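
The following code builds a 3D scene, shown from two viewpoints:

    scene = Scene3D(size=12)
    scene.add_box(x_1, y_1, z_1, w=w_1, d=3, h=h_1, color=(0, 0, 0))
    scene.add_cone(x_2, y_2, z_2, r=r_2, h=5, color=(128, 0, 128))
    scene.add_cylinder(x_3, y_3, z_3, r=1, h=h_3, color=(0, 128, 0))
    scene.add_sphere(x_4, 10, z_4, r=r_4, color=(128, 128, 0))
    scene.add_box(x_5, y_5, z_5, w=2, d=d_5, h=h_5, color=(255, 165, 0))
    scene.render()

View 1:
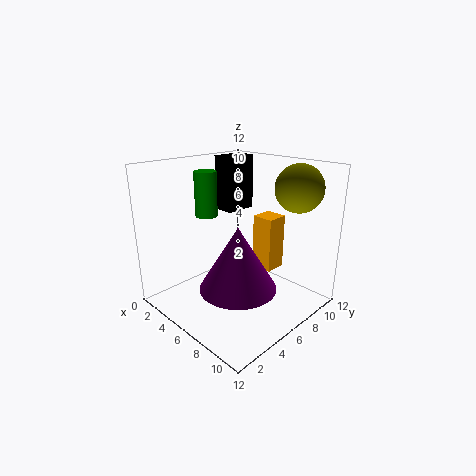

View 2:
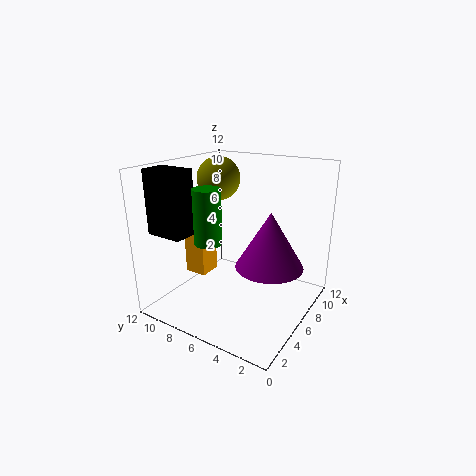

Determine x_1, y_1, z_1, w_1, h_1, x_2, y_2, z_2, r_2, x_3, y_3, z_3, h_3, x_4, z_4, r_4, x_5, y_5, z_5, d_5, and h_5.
x_1 = 1
y_1 = 8
z_1 = 7
w_1 = 2
h_1 = 5
x_2 = 8
y_2 = 4
z_2 = 3
r_2 = 3
x_3 = 2
y_3 = 6
z_3 = 7
h_3 = 4
x_4 = 9
z_4 = 10
r_4 = 2
x_5 = 5
y_5 = 9
z_5 = 2
d_5 = 2
h_5 = 5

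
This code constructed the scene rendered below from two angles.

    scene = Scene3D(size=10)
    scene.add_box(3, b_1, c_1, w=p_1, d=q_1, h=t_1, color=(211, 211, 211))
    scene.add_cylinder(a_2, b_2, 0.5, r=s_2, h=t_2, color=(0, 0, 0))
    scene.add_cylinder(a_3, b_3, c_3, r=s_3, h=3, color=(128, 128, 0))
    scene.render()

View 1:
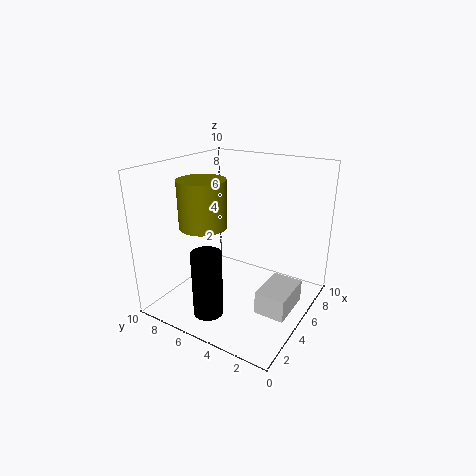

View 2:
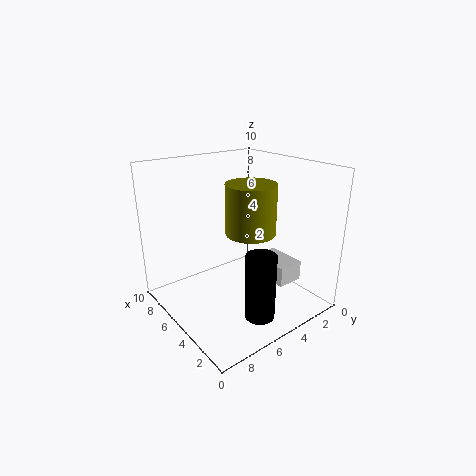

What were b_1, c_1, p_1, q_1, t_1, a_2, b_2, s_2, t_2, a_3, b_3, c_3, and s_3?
b_1 = 0.5, c_1 = 1, p_1 = 3, q_1 = 2, t_1 = 1.5, a_2 = 2, b_2 = 5.5, s_2 = 1, t_2 = 4.5, a_3 = 2.5, b_3 = 6, c_3 = 6.5, s_3 = 1.5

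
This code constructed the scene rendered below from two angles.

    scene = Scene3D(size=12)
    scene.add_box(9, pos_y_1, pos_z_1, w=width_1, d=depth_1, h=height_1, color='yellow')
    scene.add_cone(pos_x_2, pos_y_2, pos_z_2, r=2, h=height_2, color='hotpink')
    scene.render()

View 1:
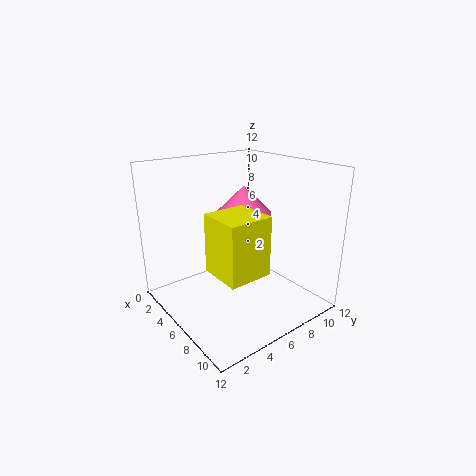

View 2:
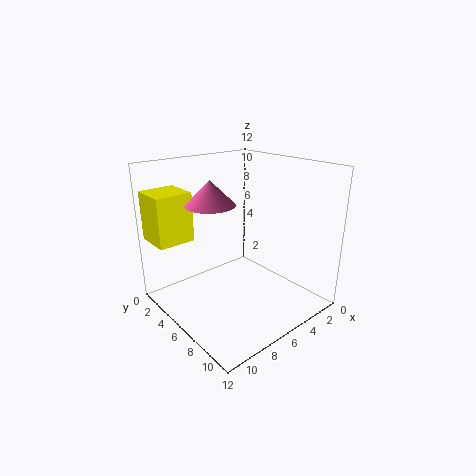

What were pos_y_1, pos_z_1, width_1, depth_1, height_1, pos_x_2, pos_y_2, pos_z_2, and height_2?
pos_y_1 = 1
pos_z_1 = 6
width_1 = 3
depth_1 = 3
height_1 = 4
pos_x_2 = 8
pos_y_2 = 5
pos_z_2 = 9
height_2 = 2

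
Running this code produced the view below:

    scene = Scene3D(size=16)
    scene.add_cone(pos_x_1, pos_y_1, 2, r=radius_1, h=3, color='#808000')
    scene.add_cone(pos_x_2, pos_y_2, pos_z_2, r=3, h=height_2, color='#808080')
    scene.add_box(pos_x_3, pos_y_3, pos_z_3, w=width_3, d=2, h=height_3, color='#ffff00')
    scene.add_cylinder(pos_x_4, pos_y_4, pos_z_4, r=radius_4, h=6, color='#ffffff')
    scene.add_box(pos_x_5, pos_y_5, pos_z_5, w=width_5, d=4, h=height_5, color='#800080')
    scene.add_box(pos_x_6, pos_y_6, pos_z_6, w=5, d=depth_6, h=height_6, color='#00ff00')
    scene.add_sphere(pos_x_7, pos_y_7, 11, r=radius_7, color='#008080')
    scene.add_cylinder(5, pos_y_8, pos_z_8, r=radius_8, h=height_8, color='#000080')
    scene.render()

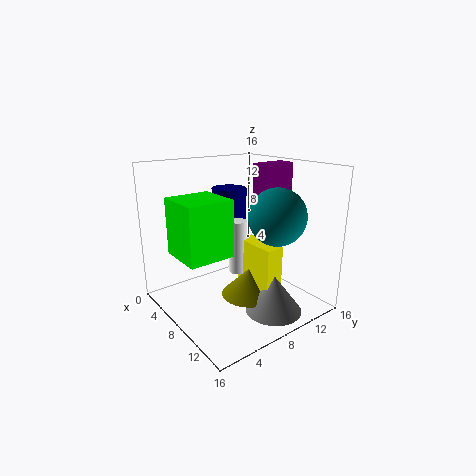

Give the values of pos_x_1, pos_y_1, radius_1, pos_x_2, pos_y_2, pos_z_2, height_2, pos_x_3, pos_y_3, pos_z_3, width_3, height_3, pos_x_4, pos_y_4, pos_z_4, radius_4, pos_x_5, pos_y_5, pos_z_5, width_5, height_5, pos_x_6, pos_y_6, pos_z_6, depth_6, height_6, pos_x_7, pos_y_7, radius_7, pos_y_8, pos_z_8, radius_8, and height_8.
pos_x_1 = 10, pos_y_1 = 8, radius_1 = 3, pos_x_2 = 13, pos_y_2 = 9, pos_z_2 = 1, height_2 = 4, pos_x_3 = 8, pos_y_3 = 8, pos_z_3 = 1, width_3 = 5, height_3 = 7, pos_x_4 = 8, pos_y_4 = 8, pos_z_4 = 4, radius_4 = 1, pos_x_5 = 8, pos_y_5 = 10, pos_z_5 = 10, width_5 = 2, height_5 = 6, pos_x_6 = 5, pos_y_6 = 1, pos_z_6 = 7, depth_6 = 5, height_6 = 6, pos_x_7 = 12, pos_y_7 = 10, radius_7 = 3, pos_y_8 = 9, pos_z_8 = 9, radius_8 = 2, height_8 = 4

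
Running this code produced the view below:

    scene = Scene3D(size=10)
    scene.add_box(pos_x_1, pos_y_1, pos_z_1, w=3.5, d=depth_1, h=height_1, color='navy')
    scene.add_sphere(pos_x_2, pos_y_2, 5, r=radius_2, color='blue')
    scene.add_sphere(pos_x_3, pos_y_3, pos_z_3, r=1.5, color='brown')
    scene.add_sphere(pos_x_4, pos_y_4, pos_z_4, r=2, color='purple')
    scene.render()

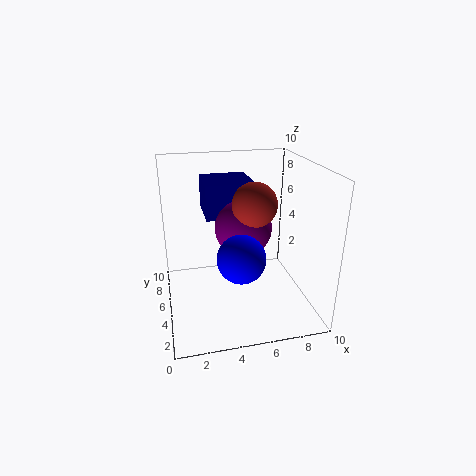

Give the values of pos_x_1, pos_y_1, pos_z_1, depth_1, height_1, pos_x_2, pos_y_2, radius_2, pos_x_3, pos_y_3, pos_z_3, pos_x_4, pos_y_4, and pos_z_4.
pos_x_1 = 3; pos_y_1 = 6; pos_z_1 = 6; depth_1 = 3.5; height_1 = 2.5; pos_x_2 = 4.5; pos_y_2 = 2; radius_2 = 1.5; pos_x_3 = 6; pos_y_3 = 4.5; pos_z_3 = 7.5; pos_x_4 = 5.5; pos_y_4 = 5.5; pos_z_4 = 5.5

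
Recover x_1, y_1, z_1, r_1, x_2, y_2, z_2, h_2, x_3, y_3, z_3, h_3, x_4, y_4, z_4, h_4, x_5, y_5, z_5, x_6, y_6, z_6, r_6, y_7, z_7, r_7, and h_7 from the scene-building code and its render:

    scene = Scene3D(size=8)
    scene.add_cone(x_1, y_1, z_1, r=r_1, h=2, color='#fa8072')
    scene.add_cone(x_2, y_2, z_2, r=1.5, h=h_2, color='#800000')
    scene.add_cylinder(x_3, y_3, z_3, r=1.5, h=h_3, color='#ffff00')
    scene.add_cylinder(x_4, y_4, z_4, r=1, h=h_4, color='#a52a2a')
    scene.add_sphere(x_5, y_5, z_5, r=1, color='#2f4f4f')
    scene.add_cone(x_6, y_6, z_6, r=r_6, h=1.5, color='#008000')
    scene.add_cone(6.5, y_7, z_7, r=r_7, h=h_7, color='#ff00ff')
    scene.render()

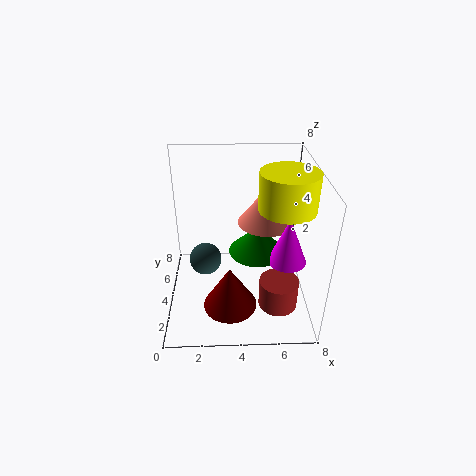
x_1 = 5.5, y_1 = 4, z_1 = 5, r_1 = 1.5, x_2 = 3.5, y_2 = 2.5, z_2 = 0.5, h_2 = 2.5, x_3 = 6.5, y_3 = 3.5, z_3 = 6, h_3 = 2, x_4 = 6, y_4 = 1.5, z_4 = 1.5, h_4 = 1.5, x_5 = 2, y_5 = 5.5, z_5 = 1.5, x_6 = 5, y_6 = 3.5, z_6 = 3.5, r_6 = 1.5, y_7 = 2.5, z_7 = 3.5, r_7 = 1, h_7 = 2.5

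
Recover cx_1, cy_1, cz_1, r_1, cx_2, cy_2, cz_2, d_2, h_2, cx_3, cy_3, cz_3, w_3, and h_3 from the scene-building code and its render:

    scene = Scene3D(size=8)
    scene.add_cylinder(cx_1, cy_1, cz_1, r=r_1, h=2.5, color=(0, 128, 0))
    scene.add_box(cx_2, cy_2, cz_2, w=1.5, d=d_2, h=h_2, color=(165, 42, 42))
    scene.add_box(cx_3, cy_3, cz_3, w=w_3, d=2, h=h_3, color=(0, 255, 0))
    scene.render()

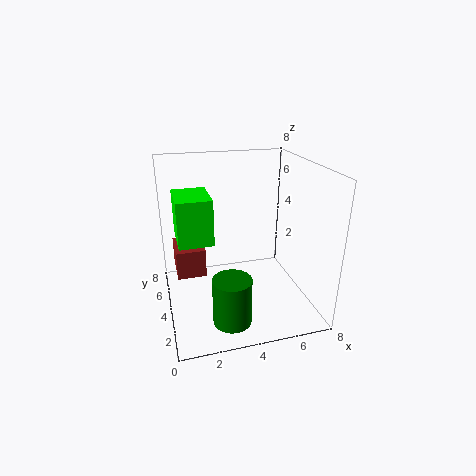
cx_1 = 3
cy_1 = 1.5
cz_1 = 0.5
r_1 = 1
cx_2 = 0.5
cy_2 = 3
cz_2 = 2.5
d_2 = 2
h_2 = 1.5
cx_3 = 0.5
cy_3 = 0.5
cz_3 = 5.5
w_3 = 1.5
h_3 = 2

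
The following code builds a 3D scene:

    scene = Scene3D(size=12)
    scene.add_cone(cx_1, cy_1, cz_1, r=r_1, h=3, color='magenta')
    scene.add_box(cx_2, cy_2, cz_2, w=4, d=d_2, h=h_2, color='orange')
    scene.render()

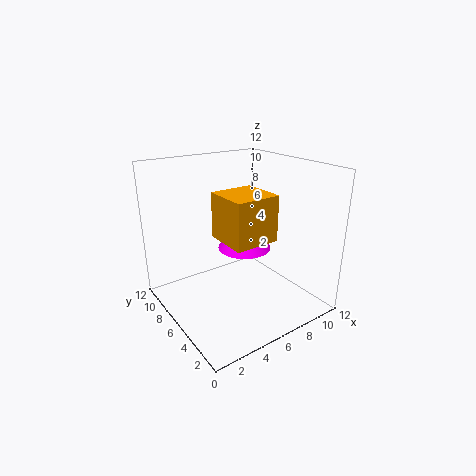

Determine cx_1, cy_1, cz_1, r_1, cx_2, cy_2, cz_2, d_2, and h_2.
cx_1 = 8.5; cy_1 = 8.5; cz_1 = 3.5; r_1 = 2.5; cx_2 = 5; cy_2 = 4.5; cz_2 = 5.5; d_2 = 4; h_2 = 4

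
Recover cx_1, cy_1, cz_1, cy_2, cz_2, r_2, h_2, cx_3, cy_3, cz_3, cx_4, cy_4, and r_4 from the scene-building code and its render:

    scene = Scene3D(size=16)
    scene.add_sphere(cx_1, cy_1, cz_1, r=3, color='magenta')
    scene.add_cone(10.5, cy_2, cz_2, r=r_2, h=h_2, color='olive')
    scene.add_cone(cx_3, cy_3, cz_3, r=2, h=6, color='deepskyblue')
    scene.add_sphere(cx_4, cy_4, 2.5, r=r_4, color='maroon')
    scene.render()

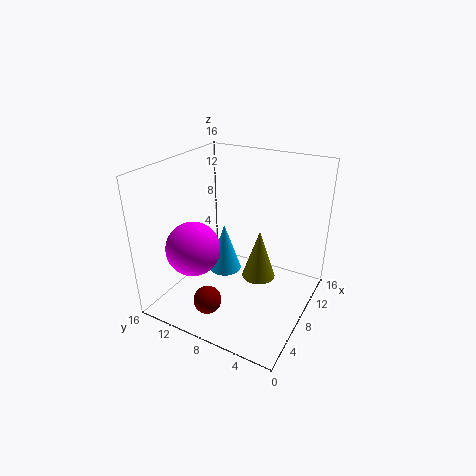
cx_1 = 5
cy_1 = 12
cz_1 = 7
cy_2 = 6.5
cz_2 = 2
r_2 = 2
h_2 = 6
cx_3 = 10
cy_3 = 11
cz_3 = 2
cx_4 = 3
cy_4 = 9
r_4 = 1.5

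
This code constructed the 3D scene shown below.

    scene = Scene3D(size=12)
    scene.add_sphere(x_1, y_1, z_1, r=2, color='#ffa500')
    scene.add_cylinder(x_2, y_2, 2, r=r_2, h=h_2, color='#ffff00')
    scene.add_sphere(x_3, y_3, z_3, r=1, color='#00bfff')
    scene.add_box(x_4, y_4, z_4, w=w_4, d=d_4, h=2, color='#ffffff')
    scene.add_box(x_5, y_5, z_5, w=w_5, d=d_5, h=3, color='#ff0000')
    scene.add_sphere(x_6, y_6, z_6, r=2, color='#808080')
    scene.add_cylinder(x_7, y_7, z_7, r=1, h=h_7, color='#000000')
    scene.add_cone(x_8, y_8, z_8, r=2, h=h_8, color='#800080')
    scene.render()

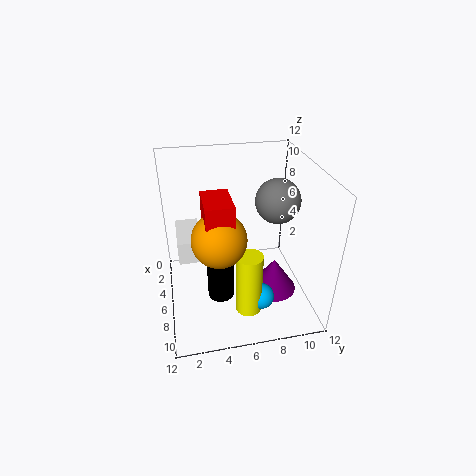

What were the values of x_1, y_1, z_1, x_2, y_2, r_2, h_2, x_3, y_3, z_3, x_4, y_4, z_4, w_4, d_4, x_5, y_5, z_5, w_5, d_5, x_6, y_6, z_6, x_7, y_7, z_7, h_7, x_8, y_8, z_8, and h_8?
x_1 = 9, y_1 = 4, z_1 = 8, x_2 = 10, y_2 = 6, r_2 = 1, h_2 = 5, x_3 = 10, y_3 = 7, z_3 = 3, x_4 = 2, y_4 = 1, z_4 = 4, w_4 = 4, d_4 = 2, x_5 = 7, y_5 = 3, z_5 = 8, w_5 = 3, d_5 = 2, x_6 = 4, y_6 = 10, z_6 = 8, x_7 = 9, y_7 = 4, z_7 = 3, h_7 = 4, x_8 = 7, y_8 = 9, z_8 = 1, h_8 = 3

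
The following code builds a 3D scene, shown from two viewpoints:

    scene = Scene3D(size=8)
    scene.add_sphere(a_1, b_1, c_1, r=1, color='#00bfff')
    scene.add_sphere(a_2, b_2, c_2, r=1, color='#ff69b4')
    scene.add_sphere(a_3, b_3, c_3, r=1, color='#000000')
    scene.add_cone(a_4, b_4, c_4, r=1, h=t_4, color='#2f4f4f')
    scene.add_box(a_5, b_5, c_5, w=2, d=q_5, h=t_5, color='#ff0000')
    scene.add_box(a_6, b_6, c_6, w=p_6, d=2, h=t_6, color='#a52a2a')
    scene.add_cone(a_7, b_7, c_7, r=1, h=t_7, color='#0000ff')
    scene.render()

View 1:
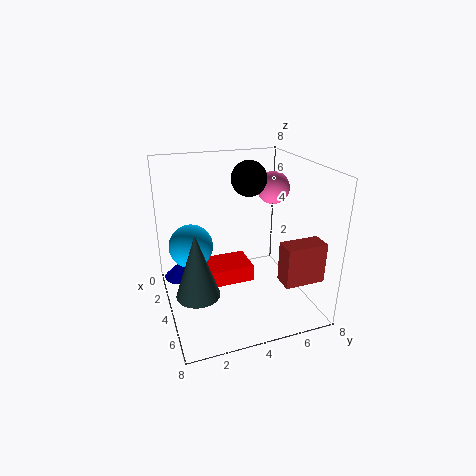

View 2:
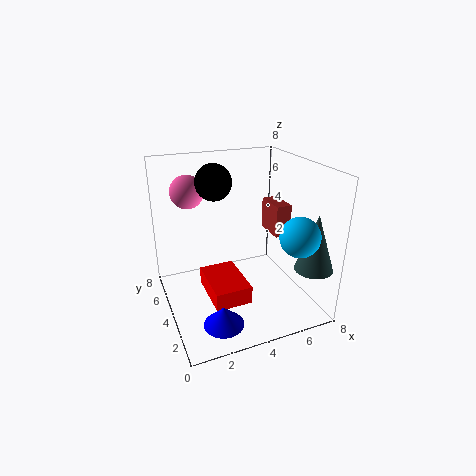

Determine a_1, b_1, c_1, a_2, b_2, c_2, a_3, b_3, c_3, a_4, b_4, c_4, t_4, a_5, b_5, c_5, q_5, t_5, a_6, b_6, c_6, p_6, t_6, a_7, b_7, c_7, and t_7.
a_1 = 6; b_1 = 1; c_1 = 5; a_2 = 2; b_2 = 7; c_2 = 6; a_3 = 3; b_3 = 5; c_3 = 7; a_4 = 7; b_4 = 1; c_4 = 3; t_4 = 3; a_5 = 2; b_5 = 2; c_5 = 1; q_5 = 3; t_5 = 1; a_6 = 7; b_6 = 5; c_6 = 3; p_6 = 1; t_6 = 2; a_7 = 2; b_7 = 1; c_7 = 1; t_7 = 1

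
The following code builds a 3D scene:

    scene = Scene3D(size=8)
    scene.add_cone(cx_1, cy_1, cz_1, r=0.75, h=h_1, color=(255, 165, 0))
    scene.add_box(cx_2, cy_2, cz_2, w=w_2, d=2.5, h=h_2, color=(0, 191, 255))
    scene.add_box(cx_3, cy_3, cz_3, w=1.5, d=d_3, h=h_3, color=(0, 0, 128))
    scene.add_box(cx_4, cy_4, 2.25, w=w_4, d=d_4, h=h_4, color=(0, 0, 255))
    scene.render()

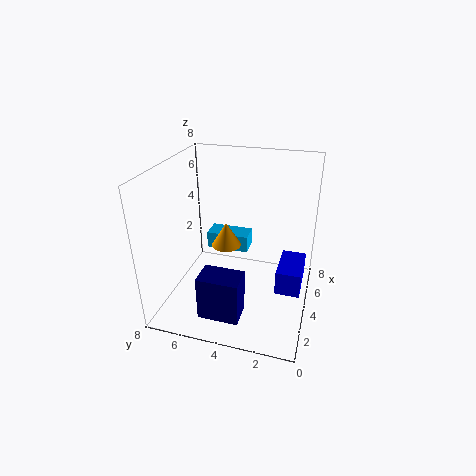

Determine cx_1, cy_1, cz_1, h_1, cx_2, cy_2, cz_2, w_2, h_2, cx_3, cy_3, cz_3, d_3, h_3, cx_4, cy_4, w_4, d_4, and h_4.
cx_1 = 2.75; cy_1 = 4.25; cz_1 = 4.25; h_1 = 1.25; cx_2 = 5; cy_2 = 3.75; cz_2 = 2.5; w_2 = 1.25; h_2 = 1; cx_3 = 1.25; cy_3 = 3.25; cz_3 = 0.25; d_3 = 2.25; h_3 = 2.5; cx_4 = 2; cy_4 = 0.25; w_4 = 2.25; d_4 = 1.25; h_4 = 1.25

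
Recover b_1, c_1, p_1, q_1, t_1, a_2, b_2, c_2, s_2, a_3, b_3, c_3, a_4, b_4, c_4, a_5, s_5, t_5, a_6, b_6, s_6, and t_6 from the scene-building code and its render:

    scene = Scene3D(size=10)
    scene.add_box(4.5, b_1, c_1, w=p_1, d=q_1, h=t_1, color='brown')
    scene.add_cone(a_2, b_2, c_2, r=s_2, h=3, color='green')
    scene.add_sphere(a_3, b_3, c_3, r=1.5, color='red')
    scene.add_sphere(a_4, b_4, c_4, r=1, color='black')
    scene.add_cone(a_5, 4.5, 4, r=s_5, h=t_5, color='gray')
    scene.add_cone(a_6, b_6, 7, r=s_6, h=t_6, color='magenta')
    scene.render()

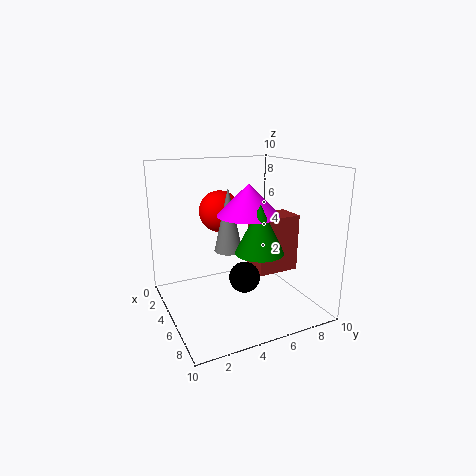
b_1 = 6
c_1 = 2.5
p_1 = 2
q_1 = 3
t_1 = 4
a_2 = 8
b_2 = 5
c_2 = 5
s_2 = 1.5
a_3 = 3
b_3 = 4.5
c_3 = 6.5
a_4 = 7
b_4 = 4.5
c_4 = 3
a_5 = 4.5
s_5 = 1
t_5 = 4.5
a_6 = 6.5
b_6 = 5
s_6 = 2
t_6 = 2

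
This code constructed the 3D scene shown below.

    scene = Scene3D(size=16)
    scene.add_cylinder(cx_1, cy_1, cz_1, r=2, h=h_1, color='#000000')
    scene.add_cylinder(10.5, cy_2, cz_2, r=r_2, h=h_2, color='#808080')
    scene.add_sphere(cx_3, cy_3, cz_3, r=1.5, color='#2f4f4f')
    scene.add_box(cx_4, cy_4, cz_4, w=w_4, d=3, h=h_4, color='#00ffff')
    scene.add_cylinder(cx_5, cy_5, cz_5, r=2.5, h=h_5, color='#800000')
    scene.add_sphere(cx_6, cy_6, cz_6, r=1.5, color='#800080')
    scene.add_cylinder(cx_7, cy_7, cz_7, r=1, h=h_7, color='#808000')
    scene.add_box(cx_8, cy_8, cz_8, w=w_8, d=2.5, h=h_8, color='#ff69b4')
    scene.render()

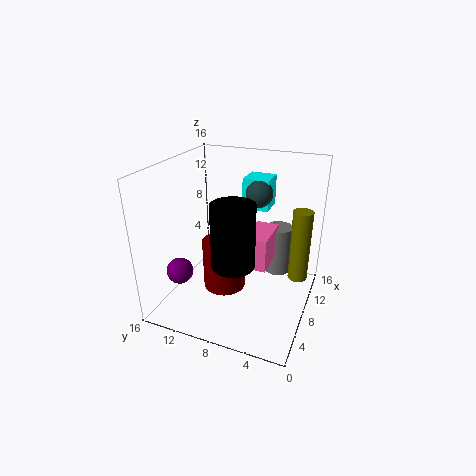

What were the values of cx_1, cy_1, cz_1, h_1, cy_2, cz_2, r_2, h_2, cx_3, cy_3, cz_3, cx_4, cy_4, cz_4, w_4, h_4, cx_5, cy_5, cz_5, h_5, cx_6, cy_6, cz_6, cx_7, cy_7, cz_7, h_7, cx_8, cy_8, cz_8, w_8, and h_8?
cx_1 = 2, cy_1 = 6, cz_1 = 8.5, h_1 = 6, cy_2 = 4, cz_2 = 3.5, r_2 = 1.5, h_2 = 5.5, cx_3 = 10.5, cy_3 = 6.5, cz_3 = 12.5, cx_4 = 10.5, cy_4 = 5.5, cz_4 = 10.5, w_4 = 3, h_4 = 3.5, cx_5 = 8.5, cy_5 = 10, cz_5 = 1, h_5 = 6, cx_6 = 5, cy_6 = 14, cz_6 = 4, cx_7 = 7.5, cy_7 = 1, cz_7 = 5, h_7 = 7.5, cx_8 = 5.5, cy_8 = 4, cz_8 = 6, w_8 = 4.5, h_8 = 3.5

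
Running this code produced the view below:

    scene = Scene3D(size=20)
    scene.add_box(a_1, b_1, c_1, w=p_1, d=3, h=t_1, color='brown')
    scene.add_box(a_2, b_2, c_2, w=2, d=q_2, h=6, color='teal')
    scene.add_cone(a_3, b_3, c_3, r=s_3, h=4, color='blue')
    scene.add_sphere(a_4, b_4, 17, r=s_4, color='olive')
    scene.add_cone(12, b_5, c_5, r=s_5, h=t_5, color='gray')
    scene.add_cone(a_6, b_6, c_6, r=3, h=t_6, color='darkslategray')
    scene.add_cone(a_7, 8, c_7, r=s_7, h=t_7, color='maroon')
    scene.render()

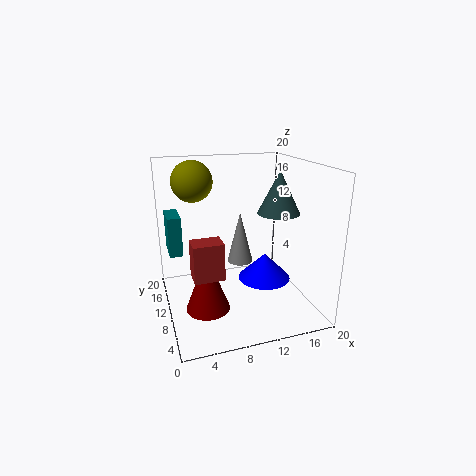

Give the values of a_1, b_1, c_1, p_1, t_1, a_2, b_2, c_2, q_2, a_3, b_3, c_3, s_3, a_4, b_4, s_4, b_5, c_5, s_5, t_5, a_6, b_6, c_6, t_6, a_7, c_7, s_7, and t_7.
a_1 = 3
b_1 = 6
c_1 = 6
p_1 = 4
t_1 = 5
a_2 = 1
b_2 = 15
c_2 = 6
q_2 = 5
a_3 = 15
b_3 = 12
c_3 = 2
s_3 = 4
a_4 = 5
b_4 = 16
s_4 = 3
b_5 = 15
c_5 = 4
s_5 = 2
t_5 = 8
a_6 = 16
b_6 = 10
c_6 = 13
t_6 = 6
a_7 = 5
c_7 = 1
s_7 = 3
t_7 = 8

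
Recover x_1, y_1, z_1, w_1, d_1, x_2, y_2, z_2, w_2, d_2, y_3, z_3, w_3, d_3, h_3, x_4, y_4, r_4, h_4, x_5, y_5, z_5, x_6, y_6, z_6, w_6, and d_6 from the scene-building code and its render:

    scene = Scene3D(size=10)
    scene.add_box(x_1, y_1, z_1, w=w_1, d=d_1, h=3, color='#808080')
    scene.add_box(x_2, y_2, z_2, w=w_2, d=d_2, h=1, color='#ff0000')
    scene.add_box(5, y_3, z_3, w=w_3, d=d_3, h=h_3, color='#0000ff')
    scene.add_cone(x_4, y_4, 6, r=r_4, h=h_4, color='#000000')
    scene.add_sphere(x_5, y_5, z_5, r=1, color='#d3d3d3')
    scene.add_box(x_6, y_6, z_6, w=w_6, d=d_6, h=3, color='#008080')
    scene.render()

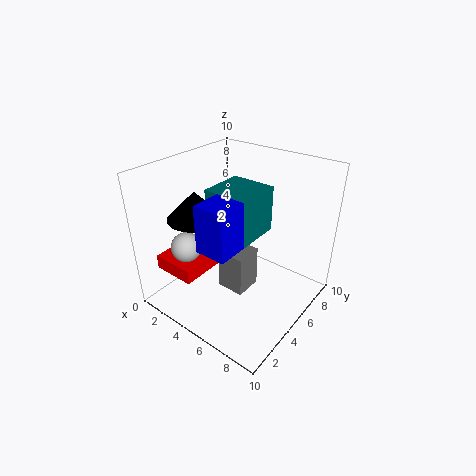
x_1 = 4; y_1 = 4; z_1 = 1; w_1 = 2; d_1 = 2; x_2 = 1; y_2 = 1; z_2 = 3; w_2 = 3; d_2 = 3; y_3 = 1; z_3 = 6; w_3 = 2; d_3 = 2; h_3 = 3; x_4 = 2; y_4 = 4; r_4 = 2; h_4 = 2; x_5 = 3; y_5 = 2; z_5 = 5; x_6 = 4; y_6 = 3; z_6 = 6; w_6 = 3; d_6 = 3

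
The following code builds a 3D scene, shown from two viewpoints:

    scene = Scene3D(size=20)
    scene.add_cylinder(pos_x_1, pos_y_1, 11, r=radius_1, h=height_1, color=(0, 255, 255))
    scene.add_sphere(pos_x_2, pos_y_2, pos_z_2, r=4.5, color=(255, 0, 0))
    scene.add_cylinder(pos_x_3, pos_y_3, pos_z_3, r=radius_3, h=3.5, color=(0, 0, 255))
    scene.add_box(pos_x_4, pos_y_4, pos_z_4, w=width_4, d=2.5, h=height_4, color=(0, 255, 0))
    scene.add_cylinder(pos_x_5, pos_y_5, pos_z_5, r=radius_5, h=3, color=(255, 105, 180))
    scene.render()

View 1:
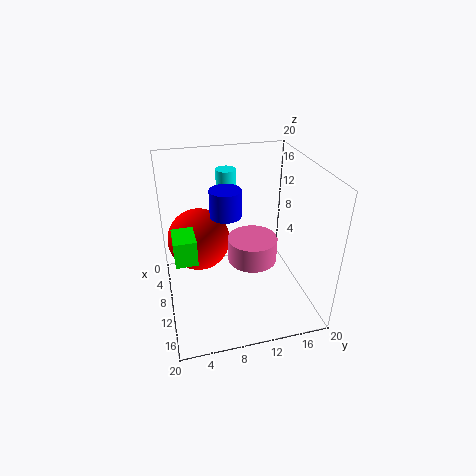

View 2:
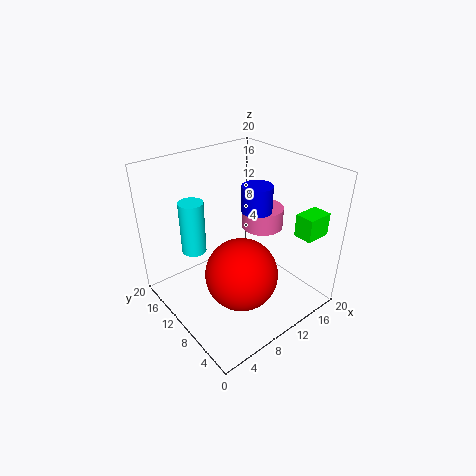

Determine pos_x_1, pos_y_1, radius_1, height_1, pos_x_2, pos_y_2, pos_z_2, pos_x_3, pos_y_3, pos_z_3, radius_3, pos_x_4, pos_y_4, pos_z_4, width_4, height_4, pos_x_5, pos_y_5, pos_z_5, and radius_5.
pos_x_1 = 3; pos_y_1 = 10; radius_1 = 1.5; height_1 = 6.5; pos_x_2 = 6.5; pos_y_2 = 5; pos_z_2 = 8.5; pos_x_3 = 11.5; pos_y_3 = 8; pos_z_3 = 14.5; radius_3 = 2; pos_x_4 = 14; pos_y_4 = 1; pos_z_4 = 12; width_4 = 3.5; height_4 = 3; pos_x_5 = 15; pos_y_5 = 10.5; pos_z_5 = 10; radius_5 = 3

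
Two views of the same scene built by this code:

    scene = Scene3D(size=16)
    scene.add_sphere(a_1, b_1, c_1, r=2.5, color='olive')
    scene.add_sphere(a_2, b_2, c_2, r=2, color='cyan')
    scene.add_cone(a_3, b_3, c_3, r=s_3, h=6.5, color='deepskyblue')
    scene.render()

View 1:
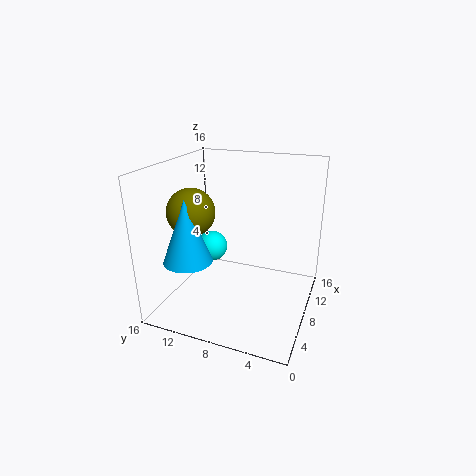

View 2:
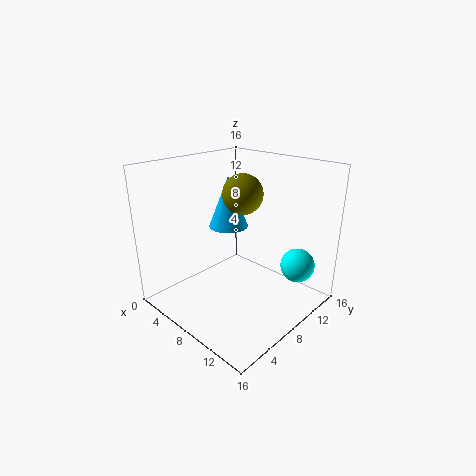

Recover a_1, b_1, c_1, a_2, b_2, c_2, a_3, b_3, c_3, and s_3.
a_1 = 5, b_1 = 12, c_1 = 11.5, a_2 = 12.5, b_2 = 13.5, c_2 = 4, a_3 = 3, b_3 = 11.5, c_3 = 7, s_3 = 2.5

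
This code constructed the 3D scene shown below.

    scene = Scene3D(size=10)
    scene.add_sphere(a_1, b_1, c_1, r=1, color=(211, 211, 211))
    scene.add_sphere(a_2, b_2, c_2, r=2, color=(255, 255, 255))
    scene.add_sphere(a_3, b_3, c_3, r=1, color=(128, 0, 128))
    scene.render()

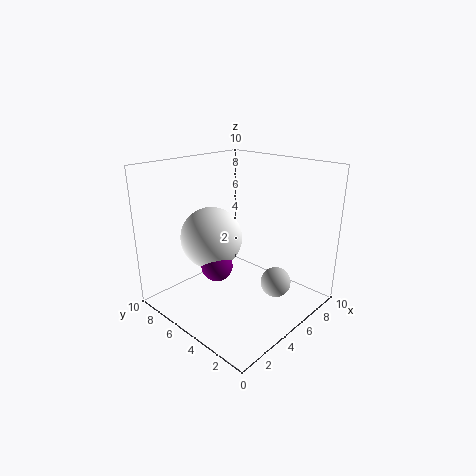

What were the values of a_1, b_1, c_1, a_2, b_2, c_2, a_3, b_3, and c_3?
a_1 = 5.5; b_1 = 2; c_1 = 2.5; a_2 = 3; b_2 = 5.5; c_2 = 5.5; a_3 = 2.5; b_3 = 4.5; c_3 = 4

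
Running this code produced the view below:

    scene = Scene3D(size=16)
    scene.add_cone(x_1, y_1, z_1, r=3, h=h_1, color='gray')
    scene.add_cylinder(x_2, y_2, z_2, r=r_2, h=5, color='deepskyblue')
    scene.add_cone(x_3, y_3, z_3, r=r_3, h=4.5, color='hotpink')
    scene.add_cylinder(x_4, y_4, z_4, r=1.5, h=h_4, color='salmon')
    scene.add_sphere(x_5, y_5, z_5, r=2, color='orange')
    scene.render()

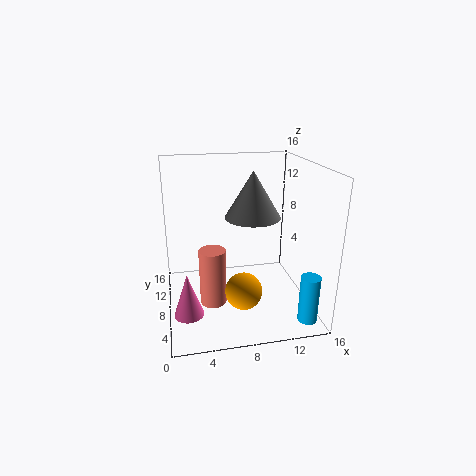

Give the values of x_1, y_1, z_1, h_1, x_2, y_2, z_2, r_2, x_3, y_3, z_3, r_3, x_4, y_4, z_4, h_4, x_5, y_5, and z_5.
x_1 = 9.5
y_1 = 7.5
z_1 = 10.5
h_1 = 5
x_2 = 14
y_2 = 1.5
z_2 = 1
r_2 = 1
x_3 = 2
y_3 = 3.5
z_3 = 2
r_3 = 1.5
x_4 = 5
y_4 = 7.5
z_4 = 0.5
h_4 = 6.5
x_5 = 8
y_5 = 5
z_5 = 3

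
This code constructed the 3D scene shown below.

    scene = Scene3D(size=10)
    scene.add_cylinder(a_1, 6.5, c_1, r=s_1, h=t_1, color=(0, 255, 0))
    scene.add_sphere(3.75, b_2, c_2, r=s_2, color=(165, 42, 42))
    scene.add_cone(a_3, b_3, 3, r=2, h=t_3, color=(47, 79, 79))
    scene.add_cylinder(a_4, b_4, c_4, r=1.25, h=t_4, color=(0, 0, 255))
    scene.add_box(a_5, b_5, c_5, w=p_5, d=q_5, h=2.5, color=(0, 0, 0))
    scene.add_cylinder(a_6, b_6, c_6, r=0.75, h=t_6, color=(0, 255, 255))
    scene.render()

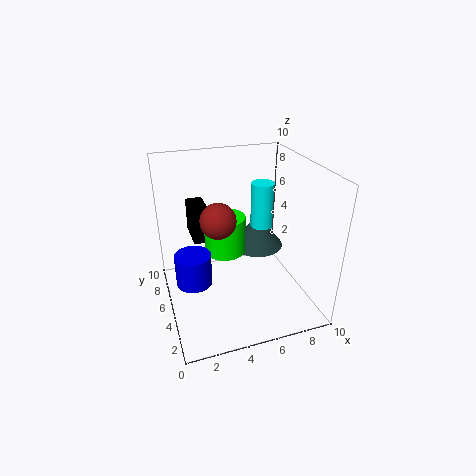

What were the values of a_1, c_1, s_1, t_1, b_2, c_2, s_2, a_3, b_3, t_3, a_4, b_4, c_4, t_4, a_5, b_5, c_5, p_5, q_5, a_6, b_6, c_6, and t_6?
a_1 = 4.5
c_1 = 3.25
s_1 = 1.5
t_1 = 2.75
b_2 = 5.5
c_2 = 6.25
s_2 = 1.25
a_3 = 7.25
b_3 = 7
t_3 = 2.5
a_4 = 1.75
b_4 = 5
c_4 = 2
t_4 = 2.25
a_5 = 2.25
b_5 = 6.75
c_5 = 4
p_5 = 1.25
q_5 = 2.75
a_6 = 6.5
b_6 = 4.5
c_6 = 6
t_6 = 3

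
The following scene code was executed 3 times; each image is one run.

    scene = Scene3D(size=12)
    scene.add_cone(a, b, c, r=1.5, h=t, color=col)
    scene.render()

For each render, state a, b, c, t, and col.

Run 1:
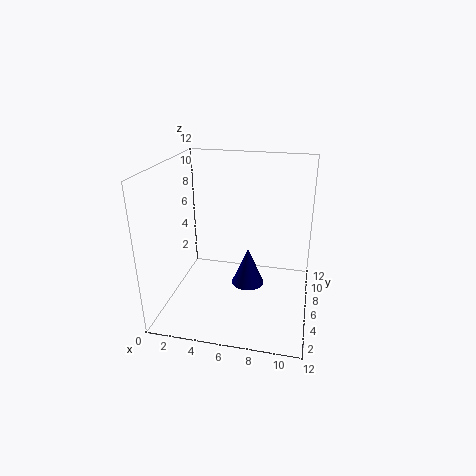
a = 6.5; b = 8; c = 0.5; t = 3.5; col = 'navy'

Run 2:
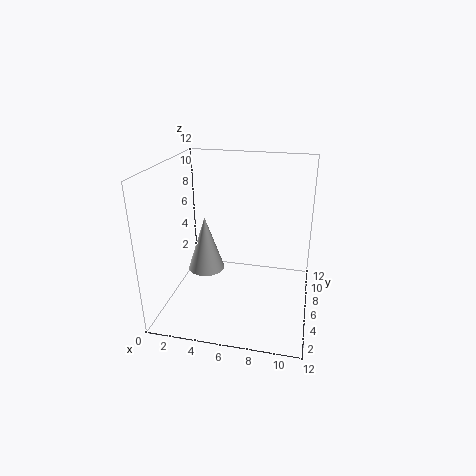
a = 3.5; b = 5; c = 3.5; t = 4.5; col = 'lightgray'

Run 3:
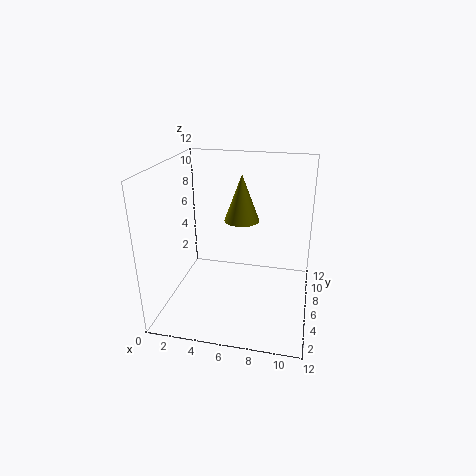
a = 6; b = 7.5; c = 7; t = 4; col = 'olive'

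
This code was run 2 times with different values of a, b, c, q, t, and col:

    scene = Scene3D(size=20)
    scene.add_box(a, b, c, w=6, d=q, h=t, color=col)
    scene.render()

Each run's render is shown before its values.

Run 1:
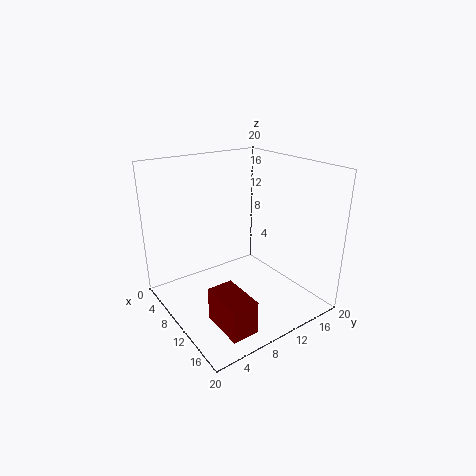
a = 12.5
b = 3.5
c = 1
q = 3.5
t = 4.5
col = 'maroon'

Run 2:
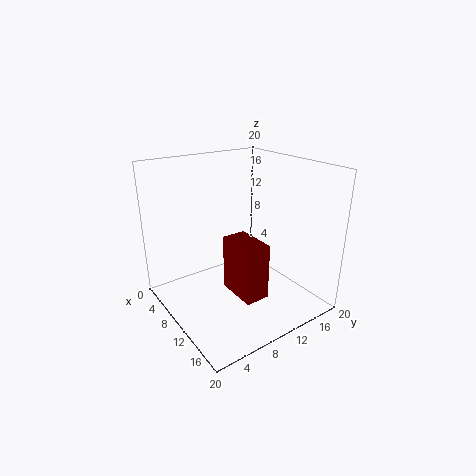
a = 8.5
b = 8.5
c = 2
q = 3.5
t = 8
col = 'maroon'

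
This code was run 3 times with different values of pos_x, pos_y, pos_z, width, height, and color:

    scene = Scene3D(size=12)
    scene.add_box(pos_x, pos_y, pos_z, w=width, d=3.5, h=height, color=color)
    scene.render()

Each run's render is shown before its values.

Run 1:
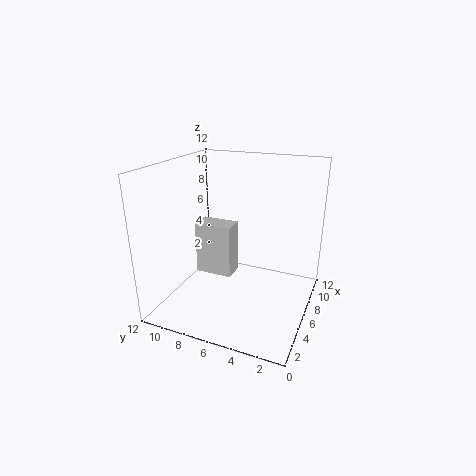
pos_x = 7.5, pos_y = 7.5, pos_z = 1, width = 2, height = 5, color = 'lightgray'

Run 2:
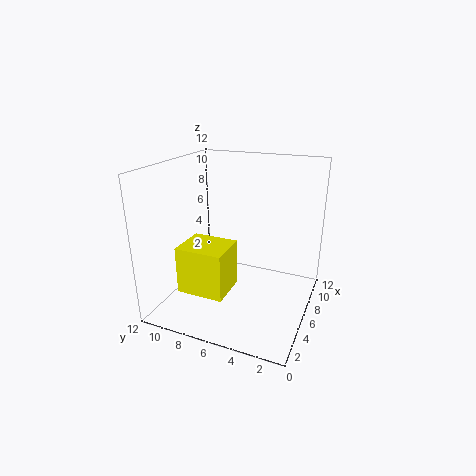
pos_x = 0.5, pos_y = 5, pos_z = 3.5, width = 3, height = 3.5, color = 'yellow'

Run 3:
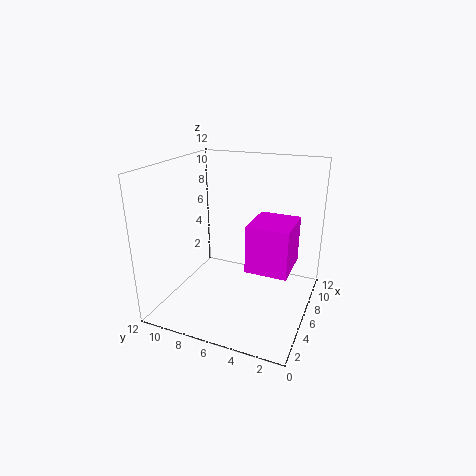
pos_x = 5, pos_y = 1.5, pos_z = 3.5, width = 4, height = 4, color = 'magenta'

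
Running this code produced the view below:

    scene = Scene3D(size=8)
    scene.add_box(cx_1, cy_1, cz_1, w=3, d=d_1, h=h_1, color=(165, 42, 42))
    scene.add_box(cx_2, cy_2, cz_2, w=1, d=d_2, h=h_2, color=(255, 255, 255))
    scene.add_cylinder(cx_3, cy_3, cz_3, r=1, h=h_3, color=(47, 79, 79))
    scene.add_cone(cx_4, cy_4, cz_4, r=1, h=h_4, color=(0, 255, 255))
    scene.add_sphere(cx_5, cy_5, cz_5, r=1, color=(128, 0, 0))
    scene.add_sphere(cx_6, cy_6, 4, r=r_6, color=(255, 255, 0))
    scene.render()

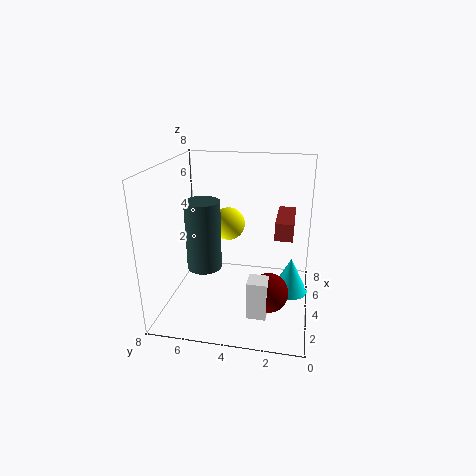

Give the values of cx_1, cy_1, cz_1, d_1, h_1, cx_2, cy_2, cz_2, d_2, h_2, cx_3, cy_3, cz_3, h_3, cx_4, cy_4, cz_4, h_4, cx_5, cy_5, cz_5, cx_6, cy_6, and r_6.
cx_1 = 4, cy_1 = 1, cz_1 = 4, d_1 = 1, h_1 = 1, cx_2 = 1, cy_2 = 2, cz_2 = 1, d_2 = 1, h_2 = 2, cx_3 = 4, cy_3 = 6, cz_3 = 2, h_3 = 4, cx_4 = 4, cy_4 = 1, cz_4 = 1, h_4 = 2, cx_5 = 2, cy_5 = 2, cz_5 = 2, cx_6 = 6, cy_6 = 5, r_6 = 1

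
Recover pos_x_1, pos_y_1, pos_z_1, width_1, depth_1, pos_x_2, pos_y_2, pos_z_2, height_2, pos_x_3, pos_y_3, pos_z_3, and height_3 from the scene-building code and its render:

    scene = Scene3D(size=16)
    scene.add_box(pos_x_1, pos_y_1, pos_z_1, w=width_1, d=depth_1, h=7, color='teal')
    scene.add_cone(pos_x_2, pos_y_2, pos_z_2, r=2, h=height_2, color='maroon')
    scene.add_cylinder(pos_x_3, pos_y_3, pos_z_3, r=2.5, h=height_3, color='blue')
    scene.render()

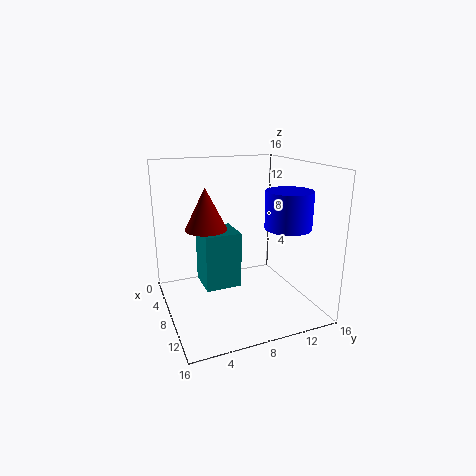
pos_x_1 = 1; pos_y_1 = 5; pos_z_1 = 0.5; width_1 = 4.5; depth_1 = 4.5; pos_x_2 = 11; pos_y_2 = 3.5; pos_z_2 = 10.5; height_2 = 4; pos_x_3 = 11; pos_y_3 = 12.5; pos_z_3 = 9.5; height_3 = 4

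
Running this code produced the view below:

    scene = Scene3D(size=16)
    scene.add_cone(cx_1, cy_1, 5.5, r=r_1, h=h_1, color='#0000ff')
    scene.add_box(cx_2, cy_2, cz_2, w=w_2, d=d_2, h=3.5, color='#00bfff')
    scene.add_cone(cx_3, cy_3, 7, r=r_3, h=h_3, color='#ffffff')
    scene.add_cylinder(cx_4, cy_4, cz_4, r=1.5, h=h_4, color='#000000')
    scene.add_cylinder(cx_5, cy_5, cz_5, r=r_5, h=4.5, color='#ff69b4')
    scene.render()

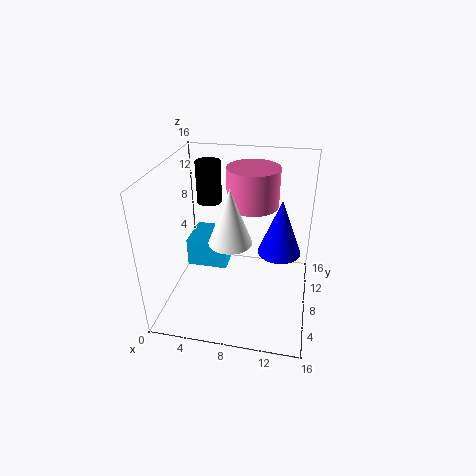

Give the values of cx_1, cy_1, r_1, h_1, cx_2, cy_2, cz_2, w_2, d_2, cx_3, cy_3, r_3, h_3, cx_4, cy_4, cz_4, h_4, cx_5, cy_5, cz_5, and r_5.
cx_1 = 12.5, cy_1 = 10, r_1 = 2.5, h_1 = 6.5, cx_2 = 1, cy_2 = 10, cz_2 = 2, w_2 = 5, d_2 = 5, cx_3 = 7, cy_3 = 8.5, r_3 = 2.5, h_3 = 6.5, cx_4 = 3.5, cy_4 = 12.5, cz_4 = 10, h_4 = 5, cx_5 = 9, cy_5 = 11.5, cz_5 = 10.5, r_5 = 3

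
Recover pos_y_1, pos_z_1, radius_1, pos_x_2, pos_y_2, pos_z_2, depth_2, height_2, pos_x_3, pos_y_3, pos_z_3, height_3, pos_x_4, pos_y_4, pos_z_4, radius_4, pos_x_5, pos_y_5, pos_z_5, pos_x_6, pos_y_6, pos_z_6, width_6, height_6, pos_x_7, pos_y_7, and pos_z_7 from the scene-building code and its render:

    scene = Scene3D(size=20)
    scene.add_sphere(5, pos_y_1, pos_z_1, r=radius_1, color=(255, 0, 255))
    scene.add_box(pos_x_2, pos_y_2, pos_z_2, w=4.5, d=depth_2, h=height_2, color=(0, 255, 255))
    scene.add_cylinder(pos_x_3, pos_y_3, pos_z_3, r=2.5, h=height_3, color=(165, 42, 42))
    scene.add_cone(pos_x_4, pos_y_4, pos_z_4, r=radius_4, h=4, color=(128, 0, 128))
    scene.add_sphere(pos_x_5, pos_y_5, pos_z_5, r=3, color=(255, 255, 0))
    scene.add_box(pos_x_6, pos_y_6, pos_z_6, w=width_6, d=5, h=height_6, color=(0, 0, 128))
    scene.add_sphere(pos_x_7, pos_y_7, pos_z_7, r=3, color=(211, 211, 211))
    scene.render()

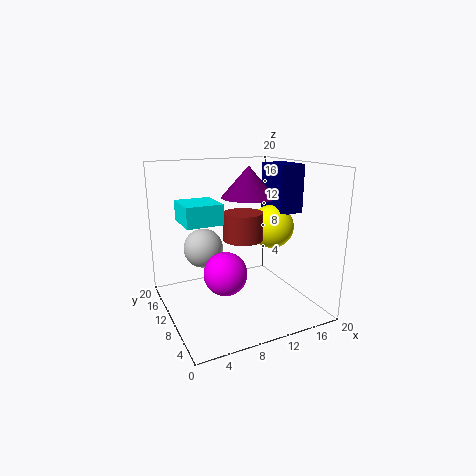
pos_y_1 = 3
pos_z_1 = 8.5
radius_1 = 2.5
pos_x_2 = 1.5
pos_y_2 = 5.5
pos_z_2 = 13.5
depth_2 = 5
height_2 = 2.5
pos_x_3 = 9
pos_y_3 = 6.5
pos_z_3 = 11
height_3 = 3.5
pos_x_4 = 10.5
pos_y_4 = 8
pos_z_4 = 16
radius_4 = 3.5
pos_x_5 = 14.5
pos_y_5 = 8.5
pos_z_5 = 11.5
pos_x_6 = 14.5
pos_y_6 = 6.5
pos_z_6 = 13.5
width_6 = 3.5
height_6 = 6.5
pos_x_7 = 7
pos_y_7 = 16
pos_z_7 = 7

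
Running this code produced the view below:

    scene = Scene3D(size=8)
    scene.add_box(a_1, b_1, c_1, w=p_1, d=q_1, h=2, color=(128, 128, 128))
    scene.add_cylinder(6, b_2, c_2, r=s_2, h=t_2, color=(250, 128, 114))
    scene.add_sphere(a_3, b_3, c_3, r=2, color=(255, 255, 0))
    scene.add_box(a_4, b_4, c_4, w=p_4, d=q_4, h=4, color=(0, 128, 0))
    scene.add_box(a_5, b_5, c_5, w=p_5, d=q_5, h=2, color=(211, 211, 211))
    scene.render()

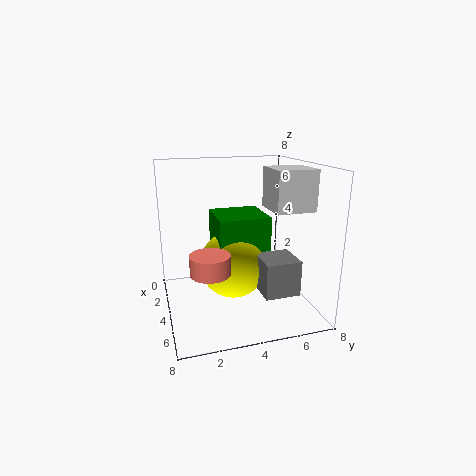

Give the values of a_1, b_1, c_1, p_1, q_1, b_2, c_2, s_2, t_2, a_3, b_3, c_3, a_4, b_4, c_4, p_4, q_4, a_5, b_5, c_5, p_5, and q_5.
a_1 = 4
b_1 = 5
c_1 = 1
p_1 = 2
q_1 = 2
b_2 = 2
c_2 = 3
s_2 = 1
t_2 = 1
a_3 = 3
b_3 = 4
c_3 = 2
a_4 = 1
b_4 = 3
c_4 = 1
p_4 = 3
q_4 = 3
a_5 = 5
b_5 = 5
c_5 = 6
p_5 = 2
q_5 = 2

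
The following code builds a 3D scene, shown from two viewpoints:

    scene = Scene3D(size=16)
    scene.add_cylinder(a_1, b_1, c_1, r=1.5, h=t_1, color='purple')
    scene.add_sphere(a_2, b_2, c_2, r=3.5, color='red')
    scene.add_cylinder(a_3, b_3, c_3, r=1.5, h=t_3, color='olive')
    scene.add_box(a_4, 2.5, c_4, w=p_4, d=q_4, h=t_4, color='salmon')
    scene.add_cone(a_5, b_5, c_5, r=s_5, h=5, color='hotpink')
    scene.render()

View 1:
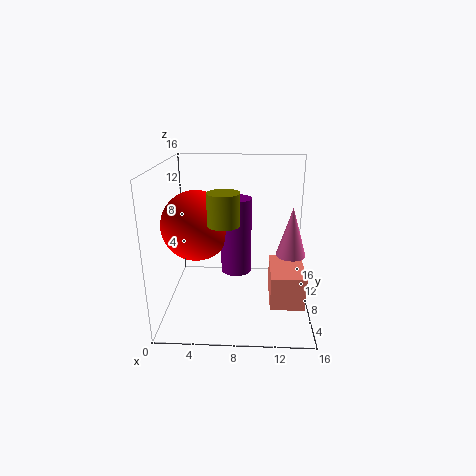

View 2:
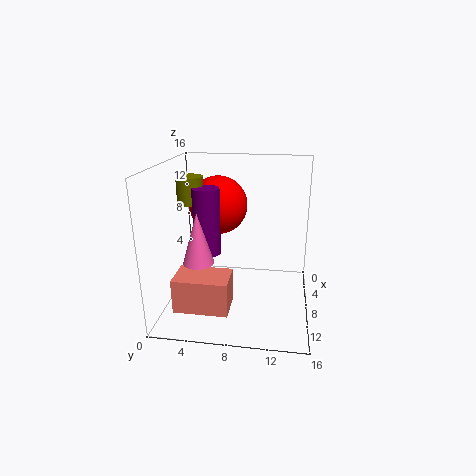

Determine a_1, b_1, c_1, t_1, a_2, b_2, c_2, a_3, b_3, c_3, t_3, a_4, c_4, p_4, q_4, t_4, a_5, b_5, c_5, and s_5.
a_1 = 8, b_1 = 4.5, c_1 = 6, t_1 = 7.5, a_2 = 4, b_2 = 5, c_2 = 10.5, a_3 = 7, b_3 = 2.5, c_3 = 11.5, t_3 = 3, a_4 = 11.5, c_4 = 2.5, p_4 = 3.5, q_4 = 5.5, t_4 = 3.5, a_5 = 13.5, b_5 = 5, c_5 = 7.5, s_5 = 1.5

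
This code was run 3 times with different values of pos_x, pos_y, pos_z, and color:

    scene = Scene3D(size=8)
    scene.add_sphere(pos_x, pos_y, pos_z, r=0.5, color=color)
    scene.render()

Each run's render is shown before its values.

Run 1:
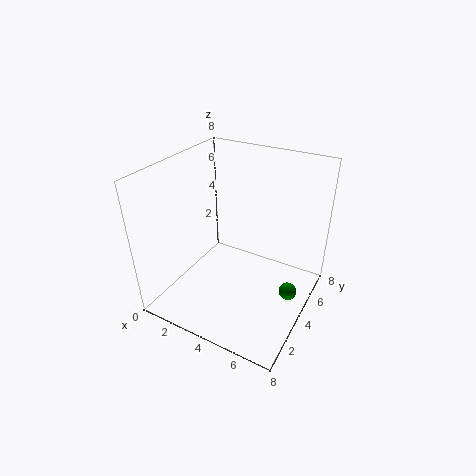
pos_x = 7, pos_y = 4.5, pos_z = 1, color = 'green'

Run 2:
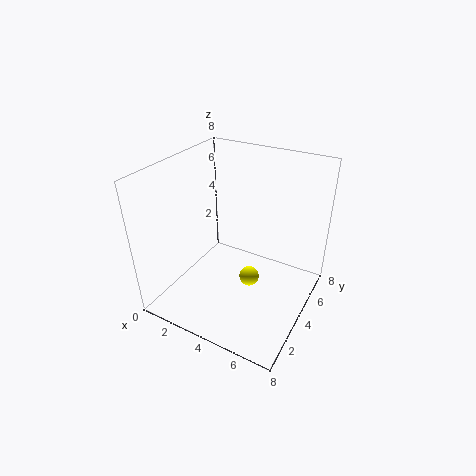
pos_x = 5.5, pos_y = 2.5, pos_z = 3, color = 'yellow'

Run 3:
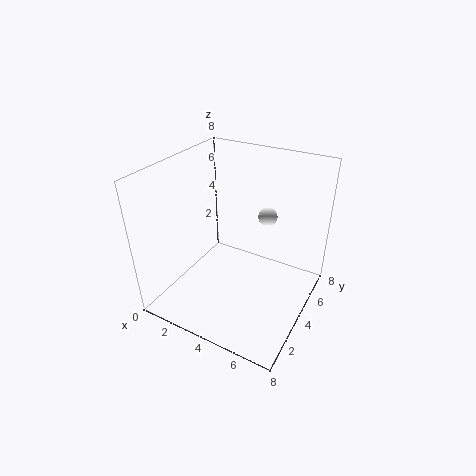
pos_x = 5.5, pos_y = 4.5, pos_z = 5.5, color = 'white'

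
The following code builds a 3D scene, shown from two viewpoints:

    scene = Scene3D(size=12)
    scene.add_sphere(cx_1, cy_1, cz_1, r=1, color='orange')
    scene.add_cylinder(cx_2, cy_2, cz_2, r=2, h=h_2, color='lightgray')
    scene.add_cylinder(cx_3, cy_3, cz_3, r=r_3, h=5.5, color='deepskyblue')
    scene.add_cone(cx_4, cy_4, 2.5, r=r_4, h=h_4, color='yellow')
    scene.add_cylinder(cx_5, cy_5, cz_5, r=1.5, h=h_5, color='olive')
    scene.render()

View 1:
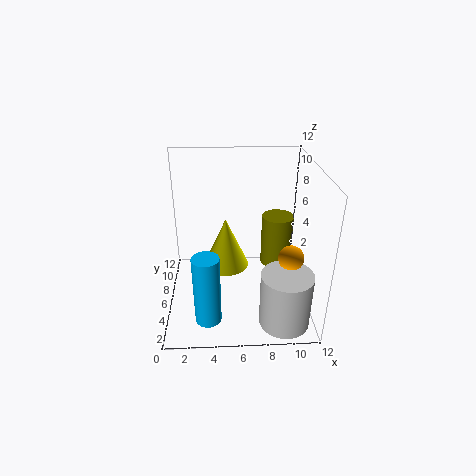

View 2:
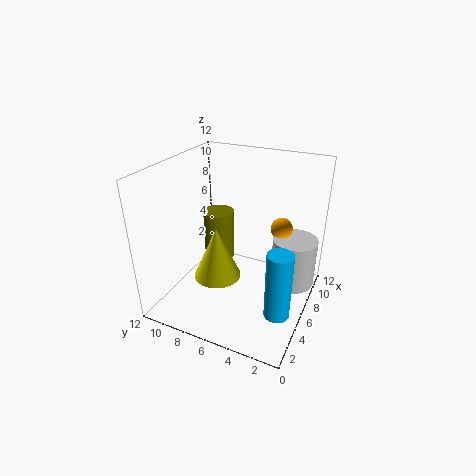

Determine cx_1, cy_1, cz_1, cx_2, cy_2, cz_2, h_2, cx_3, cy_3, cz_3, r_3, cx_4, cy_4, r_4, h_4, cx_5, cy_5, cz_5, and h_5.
cx_1 = 10; cy_1 = 3.5; cz_1 = 5.5; cx_2 = 9.5; cy_2 = 2; cz_2 = 0.5; h_2 = 4.5; cx_3 = 3.5; cy_3 = 1.5; cz_3 = 1.5; r_3 = 1; cx_4 = 5; cy_4 = 7.5; r_4 = 2; h_4 = 4.5; cx_5 = 10; cy_5 = 10; cz_5 = 1; h_5 = 5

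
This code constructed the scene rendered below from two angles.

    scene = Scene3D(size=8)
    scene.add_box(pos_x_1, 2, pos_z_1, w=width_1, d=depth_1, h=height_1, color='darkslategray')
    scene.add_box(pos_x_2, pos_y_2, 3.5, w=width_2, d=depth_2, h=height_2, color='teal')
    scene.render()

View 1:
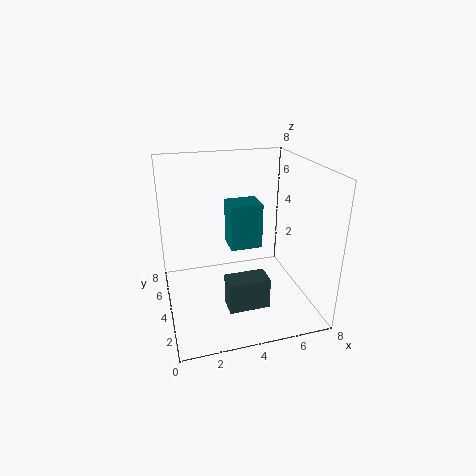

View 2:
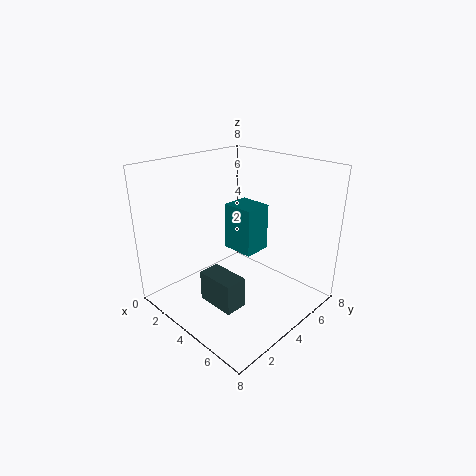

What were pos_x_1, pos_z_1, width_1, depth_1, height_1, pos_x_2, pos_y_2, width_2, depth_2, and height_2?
pos_x_1 = 3; pos_z_1 = 0.5; width_1 = 2.25; depth_1 = 1.25; height_1 = 1.75; pos_x_2 = 3.5; pos_y_2 = 3.5; width_2 = 1.75; depth_2 = 1.5; height_2 = 2.5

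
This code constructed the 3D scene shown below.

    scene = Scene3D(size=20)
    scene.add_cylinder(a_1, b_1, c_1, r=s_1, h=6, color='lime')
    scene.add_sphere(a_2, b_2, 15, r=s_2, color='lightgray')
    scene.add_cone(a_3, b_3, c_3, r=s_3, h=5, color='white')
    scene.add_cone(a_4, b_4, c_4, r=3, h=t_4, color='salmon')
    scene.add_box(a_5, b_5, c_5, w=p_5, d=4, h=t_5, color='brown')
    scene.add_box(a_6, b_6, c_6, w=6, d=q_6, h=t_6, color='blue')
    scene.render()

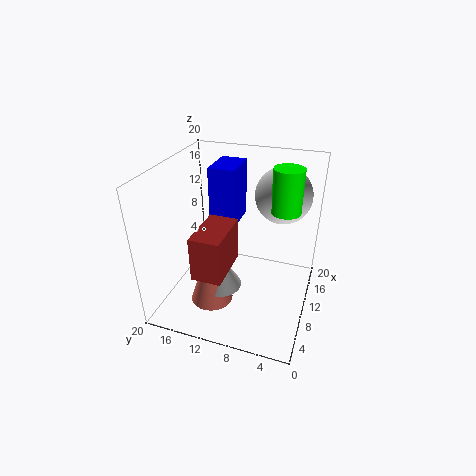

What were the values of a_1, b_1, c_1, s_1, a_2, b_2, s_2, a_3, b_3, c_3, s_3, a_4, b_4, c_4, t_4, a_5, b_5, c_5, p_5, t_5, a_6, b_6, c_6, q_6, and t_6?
a_1 = 12; b_1 = 4; c_1 = 14; s_1 = 2; a_2 = 15; b_2 = 5; s_2 = 4; a_3 = 8; b_3 = 12; c_3 = 3; s_3 = 3; a_4 = 7; b_4 = 13; c_4 = 1; t_4 = 9; a_5 = 3; b_5 = 10; c_5 = 7; p_5 = 7; t_5 = 6; a_6 = 14; b_6 = 12; c_6 = 9; q_6 = 4; t_6 = 9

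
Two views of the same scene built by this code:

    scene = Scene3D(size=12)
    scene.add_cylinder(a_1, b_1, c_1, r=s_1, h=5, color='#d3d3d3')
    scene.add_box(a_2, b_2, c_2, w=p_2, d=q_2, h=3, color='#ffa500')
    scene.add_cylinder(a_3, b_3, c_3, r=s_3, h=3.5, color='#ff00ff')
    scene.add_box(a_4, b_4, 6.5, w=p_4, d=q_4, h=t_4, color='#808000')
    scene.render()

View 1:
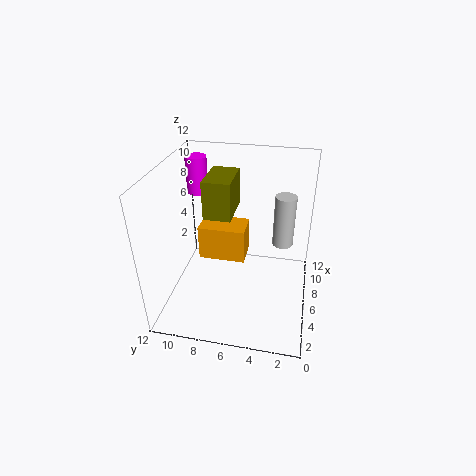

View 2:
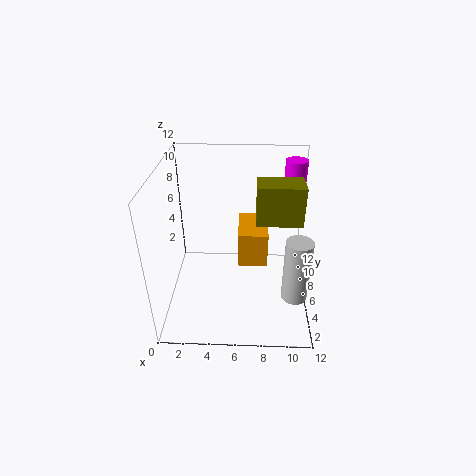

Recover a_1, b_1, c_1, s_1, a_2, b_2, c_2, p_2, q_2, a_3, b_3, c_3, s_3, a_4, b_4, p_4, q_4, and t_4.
a_1 = 10.5
b_1 = 2.5
c_1 = 3
s_1 = 1
a_2 = 6
b_2 = 5.5
c_2 = 3.5
p_2 = 2.5
q_2 = 4
a_3 = 11
b_3 = 11
c_3 = 7.5
s_3 = 1
a_4 = 7.5
b_4 = 7
p_4 = 4
q_4 = 2.5
t_4 = 3.5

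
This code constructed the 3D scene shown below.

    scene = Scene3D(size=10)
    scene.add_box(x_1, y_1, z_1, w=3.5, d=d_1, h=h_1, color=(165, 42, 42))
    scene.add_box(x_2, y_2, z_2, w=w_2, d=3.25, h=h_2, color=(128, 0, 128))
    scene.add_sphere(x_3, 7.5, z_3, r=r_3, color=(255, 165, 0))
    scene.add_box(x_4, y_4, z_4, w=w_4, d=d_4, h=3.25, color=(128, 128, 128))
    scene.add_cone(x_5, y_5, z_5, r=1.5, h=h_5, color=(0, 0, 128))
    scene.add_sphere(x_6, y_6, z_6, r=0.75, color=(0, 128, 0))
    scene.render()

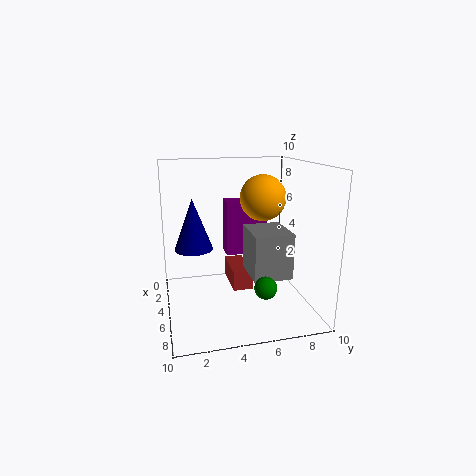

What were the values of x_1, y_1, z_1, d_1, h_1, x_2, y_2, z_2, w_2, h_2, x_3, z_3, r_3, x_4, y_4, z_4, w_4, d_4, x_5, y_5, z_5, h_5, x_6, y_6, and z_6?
x_1 = 0.25, y_1 = 5, z_1 = 0.25, d_1 = 1.5, h_1 = 1.5, x_2 = 1, y_2 = 4.75, z_2 = 2.75, w_2 = 1.5, h_2 = 4.25, x_3 = 2.75, z_3 = 7.25, r_3 = 1.75, x_4 = 3.5, y_4 = 5.75, z_4 = 2.25, w_4 = 3.25, d_4 = 2.75, x_5 = 1.75, y_5 = 2.25, z_5 = 3.25, h_5 = 4, x_6 = 7.5, y_6 = 6.25, z_6 = 2.25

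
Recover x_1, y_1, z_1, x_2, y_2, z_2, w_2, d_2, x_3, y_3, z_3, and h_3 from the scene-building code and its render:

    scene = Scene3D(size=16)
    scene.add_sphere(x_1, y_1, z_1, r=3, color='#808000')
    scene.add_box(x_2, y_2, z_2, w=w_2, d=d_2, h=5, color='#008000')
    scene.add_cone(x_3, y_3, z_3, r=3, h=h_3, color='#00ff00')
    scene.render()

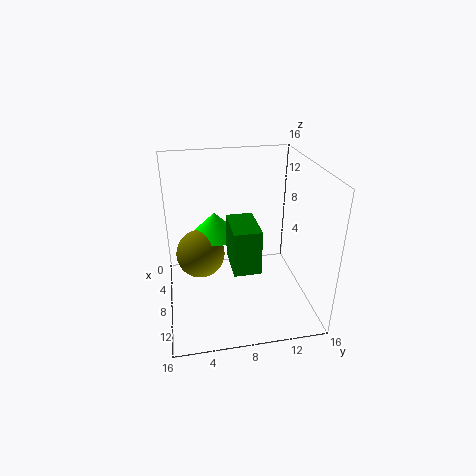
x_1 = 4; y_1 = 4; z_1 = 4; x_2 = 6; y_2 = 7; z_2 = 5; w_2 = 5; d_2 = 3; x_3 = 3; y_3 = 6; z_3 = 6; h_3 = 3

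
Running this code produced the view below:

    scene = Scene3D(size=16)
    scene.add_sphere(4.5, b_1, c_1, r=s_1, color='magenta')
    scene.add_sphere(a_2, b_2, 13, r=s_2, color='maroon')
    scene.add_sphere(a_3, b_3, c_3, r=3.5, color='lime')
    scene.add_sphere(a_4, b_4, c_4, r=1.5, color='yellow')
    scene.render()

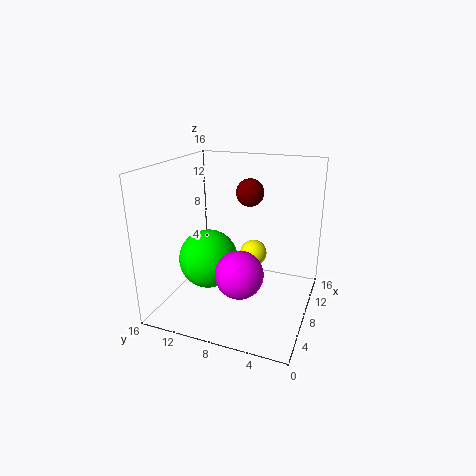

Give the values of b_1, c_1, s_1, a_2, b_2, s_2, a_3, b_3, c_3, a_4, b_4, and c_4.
b_1 = 6.5
c_1 = 5.5
s_1 = 2.5
a_2 = 9
b_2 = 7
s_2 = 1.5
a_3 = 8.5
b_3 = 12
c_3 = 4.5
a_4 = 9
b_4 = 6.5
c_4 = 6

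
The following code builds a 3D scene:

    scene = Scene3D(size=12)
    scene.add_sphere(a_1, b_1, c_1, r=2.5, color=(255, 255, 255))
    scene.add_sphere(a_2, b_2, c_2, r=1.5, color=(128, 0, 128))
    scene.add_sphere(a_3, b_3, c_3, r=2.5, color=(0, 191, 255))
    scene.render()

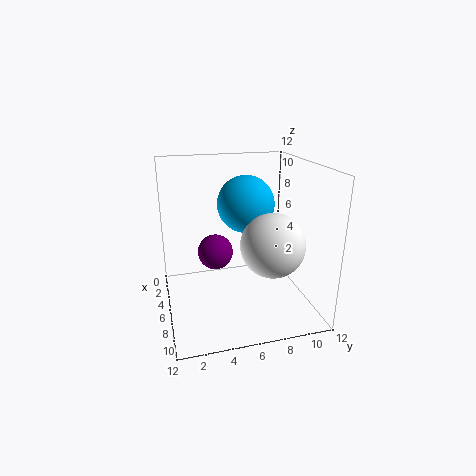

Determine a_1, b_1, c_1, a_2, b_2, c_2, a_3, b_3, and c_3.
a_1 = 8.75; b_1 = 8; c_1 = 6.25; a_2 = 5; b_2 = 4.25; c_2 = 4.5; a_3 = 4; b_3 = 7.25; c_3 = 8.25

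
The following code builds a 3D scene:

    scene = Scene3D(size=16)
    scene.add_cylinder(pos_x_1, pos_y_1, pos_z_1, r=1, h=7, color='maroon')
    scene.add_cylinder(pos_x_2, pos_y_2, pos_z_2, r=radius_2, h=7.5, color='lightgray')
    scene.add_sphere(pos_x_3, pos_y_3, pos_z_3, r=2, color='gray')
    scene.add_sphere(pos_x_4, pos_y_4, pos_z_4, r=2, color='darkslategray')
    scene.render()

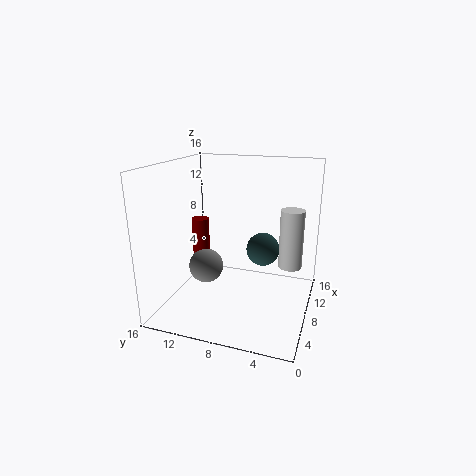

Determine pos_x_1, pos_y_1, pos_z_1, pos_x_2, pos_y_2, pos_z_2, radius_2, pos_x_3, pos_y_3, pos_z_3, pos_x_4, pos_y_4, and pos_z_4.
pos_x_1 = 9; pos_y_1 = 13; pos_z_1 = 2.5; pos_x_2 = 14; pos_y_2 = 3; pos_z_2 = 2.5; radius_2 = 1.5; pos_x_3 = 8; pos_y_3 = 12; pos_z_3 = 4; pos_x_4 = 11.5; pos_y_4 = 6; pos_z_4 = 5.5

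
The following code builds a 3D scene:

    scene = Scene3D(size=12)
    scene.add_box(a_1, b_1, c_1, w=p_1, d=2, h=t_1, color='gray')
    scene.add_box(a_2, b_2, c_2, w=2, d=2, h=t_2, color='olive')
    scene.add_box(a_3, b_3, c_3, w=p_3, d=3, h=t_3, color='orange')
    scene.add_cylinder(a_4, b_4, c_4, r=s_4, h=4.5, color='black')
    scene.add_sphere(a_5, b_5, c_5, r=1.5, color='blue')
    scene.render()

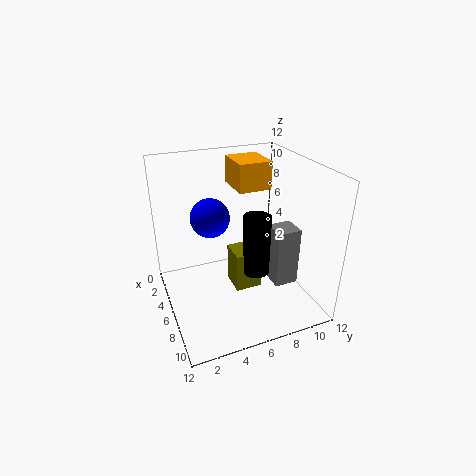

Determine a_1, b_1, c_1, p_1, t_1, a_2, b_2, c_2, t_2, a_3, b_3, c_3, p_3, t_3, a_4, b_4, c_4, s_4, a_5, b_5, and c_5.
a_1 = 6.5, b_1 = 8.5, c_1 = 2, p_1 = 2, t_1 = 5, a_2 = 7.5, b_2 = 4.5, c_2 = 3.5, t_2 = 3, a_3 = 0.5, b_3 = 7, c_3 = 9, p_3 = 3.5, t_3 = 2.5, a_4 = 9.5, b_4 = 6, c_4 = 5, s_4 = 1, a_5 = 6.5, b_5 = 3.5, c_5 = 8.5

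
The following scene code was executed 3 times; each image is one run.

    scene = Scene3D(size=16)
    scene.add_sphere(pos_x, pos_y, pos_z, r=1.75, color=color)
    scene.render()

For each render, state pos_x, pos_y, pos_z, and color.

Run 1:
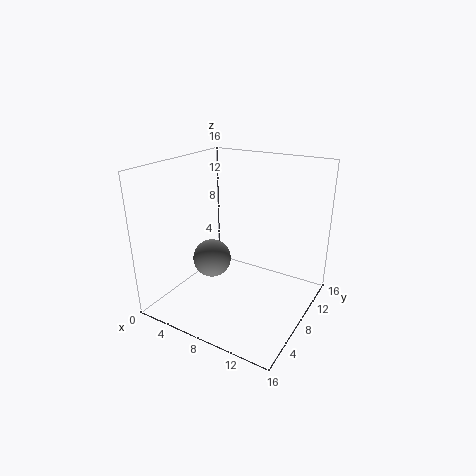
pos_x = 8.75, pos_y = 2, pos_z = 8.5, color = 'gray'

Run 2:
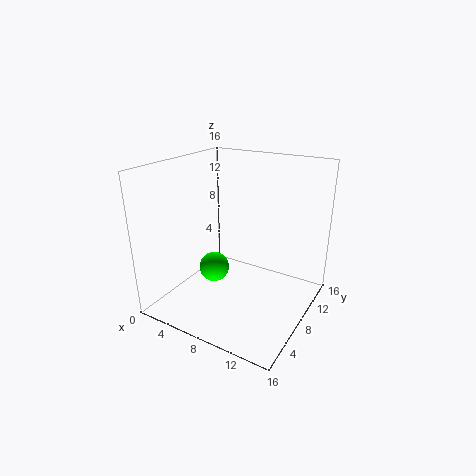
pos_x = 5, pos_y = 7.5, pos_z = 3.75, color = 'lime'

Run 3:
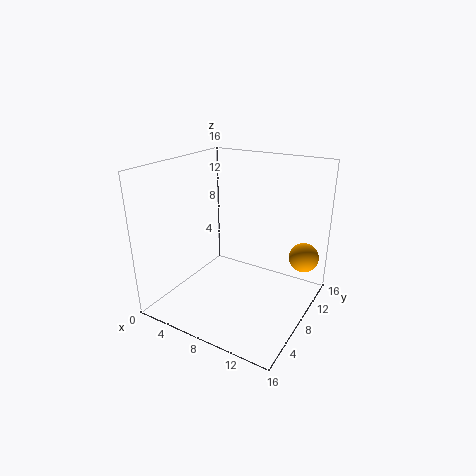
pos_x = 14, pos_y = 13.25, pos_z = 4.75, color = 'orange'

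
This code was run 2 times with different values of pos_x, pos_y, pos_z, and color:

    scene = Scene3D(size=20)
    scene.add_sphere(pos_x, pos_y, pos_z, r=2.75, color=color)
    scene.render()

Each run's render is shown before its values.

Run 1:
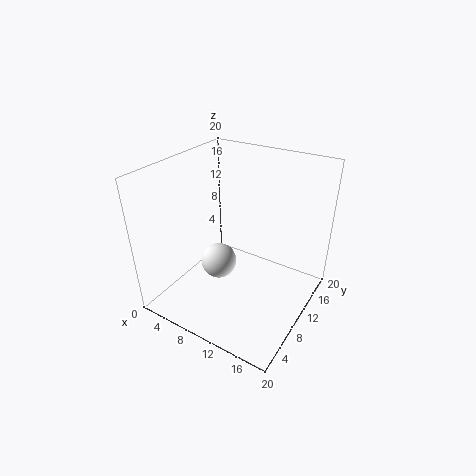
pos_x = 5.5, pos_y = 11.5, pos_z = 3.5, color = 'white'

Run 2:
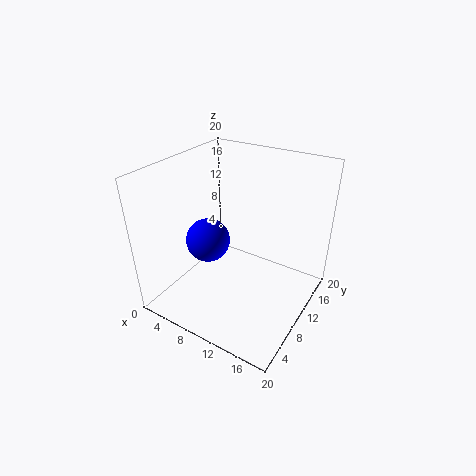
pos_x = 8.5, pos_y = 5.25, pos_z = 11.75, color = 'blue'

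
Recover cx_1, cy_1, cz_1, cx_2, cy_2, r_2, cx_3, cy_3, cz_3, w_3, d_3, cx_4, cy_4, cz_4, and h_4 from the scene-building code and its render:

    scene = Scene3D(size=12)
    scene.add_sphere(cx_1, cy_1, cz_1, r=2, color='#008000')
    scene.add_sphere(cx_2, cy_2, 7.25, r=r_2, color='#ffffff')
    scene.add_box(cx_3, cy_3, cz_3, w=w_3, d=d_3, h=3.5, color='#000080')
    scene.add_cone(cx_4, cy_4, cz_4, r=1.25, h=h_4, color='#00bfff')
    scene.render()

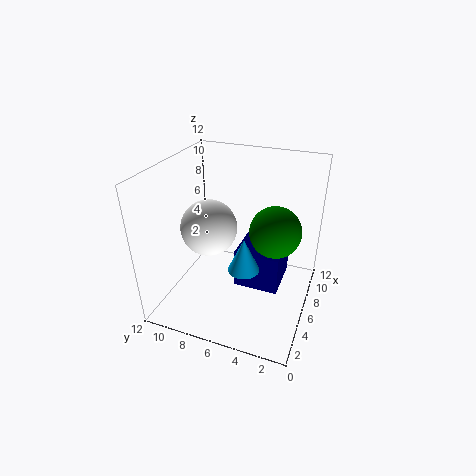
cx_1 = 5.5; cy_1 = 2.75; cz_1 = 7.5; cx_2 = 4.75; cy_2 = 8; r_2 = 2.25; cx_3 = 6.25; cy_3 = 2.5; cz_3 = 0.75; w_3 = 4.25; d_3 = 4; cx_4 = 4; cy_4 = 4.75; cz_4 = 4.5; h_4 = 2.75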